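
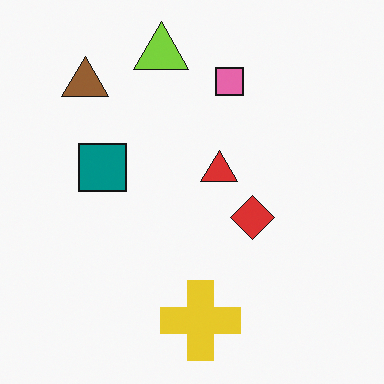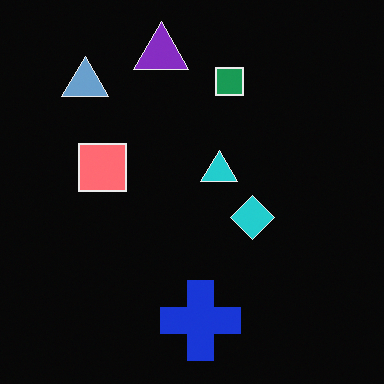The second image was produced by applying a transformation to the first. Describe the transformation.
The second image is the first color-inverted (negative).

The light background has become dark and every shape's color is its complement — a photographic negative.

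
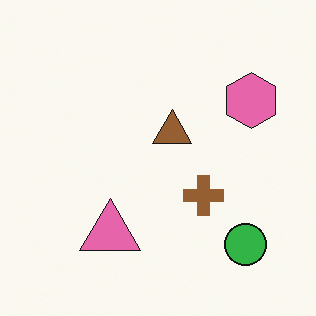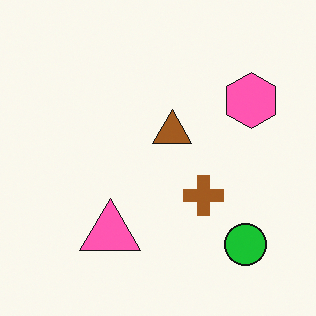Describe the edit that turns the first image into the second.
The image was slightly oversaturated.

All colors are more vivid — a global saturation change.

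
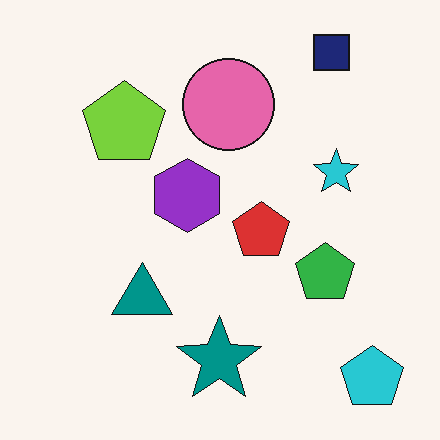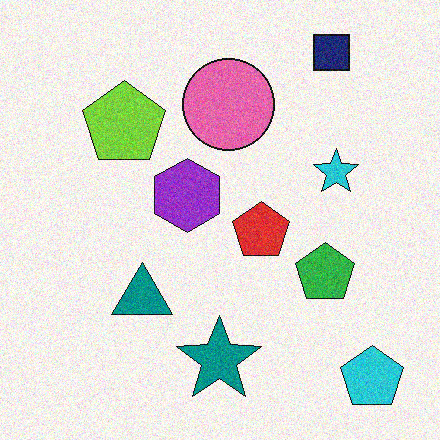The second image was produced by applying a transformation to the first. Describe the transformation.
The transformation is: degraded with visible gaussian noise.

Random speckle covers the whole image, including the flat background.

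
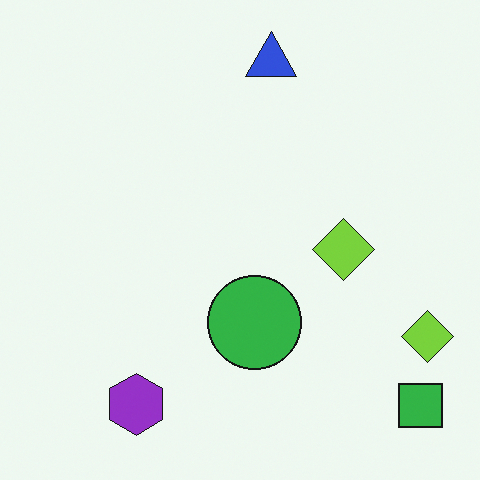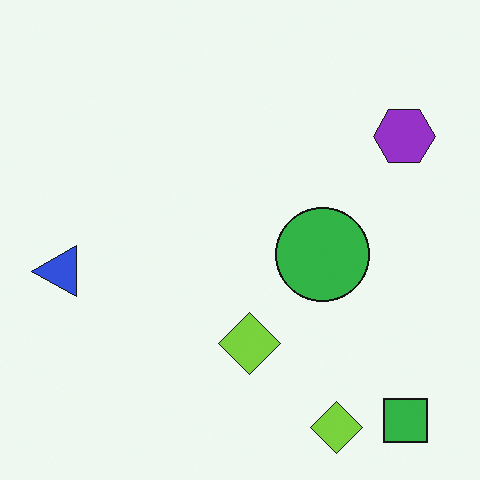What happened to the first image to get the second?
Transposed (reflected across the top-left ↔ bottom-right diagonal).

Shapes have swapped their row and column positions — what was in the top-right is now in the bottom-left — a diagonal reflection.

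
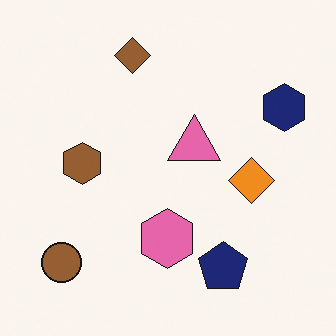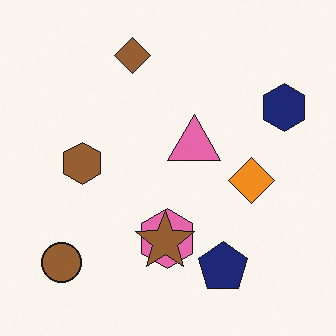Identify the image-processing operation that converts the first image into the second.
It was overlaid with an additional brown star.

A brown star appears in the second image that is absent from the first.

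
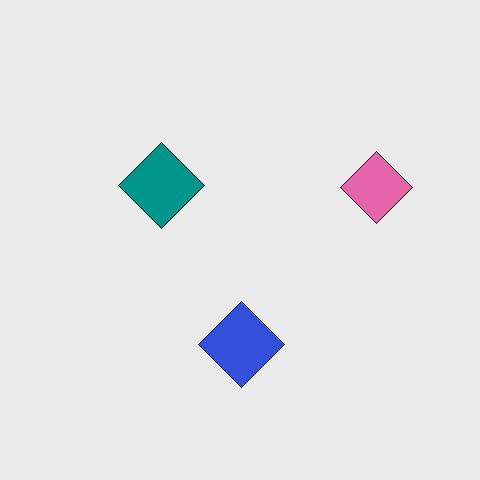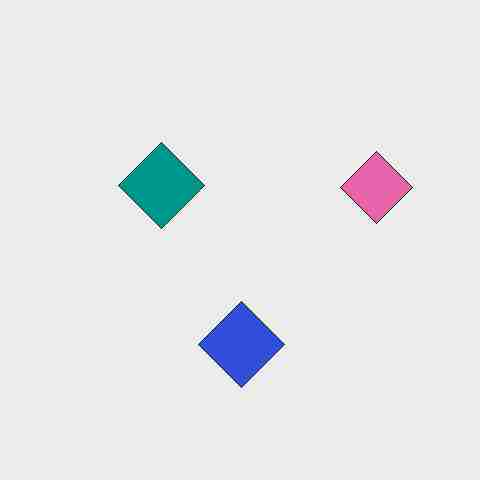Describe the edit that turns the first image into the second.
The second image is the first heavily JPEG-compressed with obvious blocking artifacts.

Blocky 8×8 compression artifacts appear around shape edges and the flat background shows ringing — characteristic JPEG degradation.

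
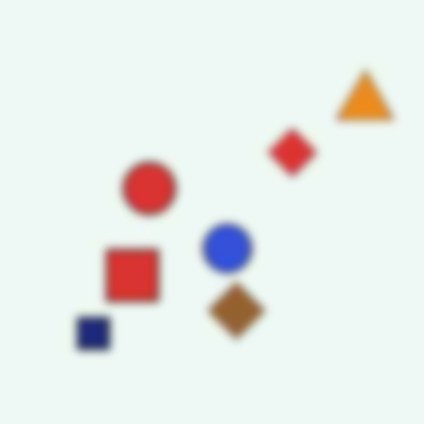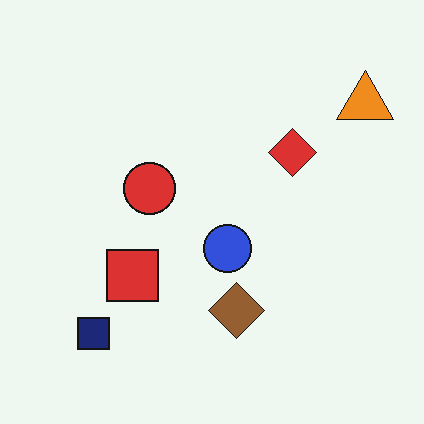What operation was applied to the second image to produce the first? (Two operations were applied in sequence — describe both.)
The first image is the second heavily JPEG-compressed with obvious blocking artifacts, then moderately blurred.

Blocky 8×8 compression artifacts appear around shape edges and the flat background shows ringing — characteristic JPEG degradation. Shape edges and outlines are uniformly softened across the whole image.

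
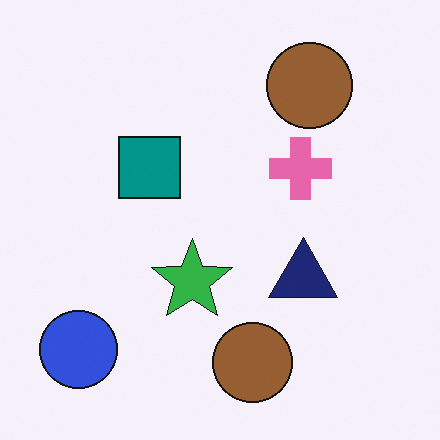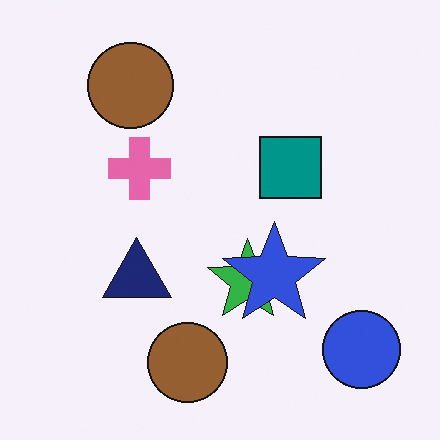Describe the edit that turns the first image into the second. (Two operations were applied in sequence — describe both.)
The second image is the first flipped horizontally (left ↔ right), then overlaid with an additional blue star.

The blue circle is in the bottom-left of the first image and the bottom-right of the second — shapes on opposite sides of the vertical midline have swapped in a mirror flip. A blue star appears in the second image that is absent from the first.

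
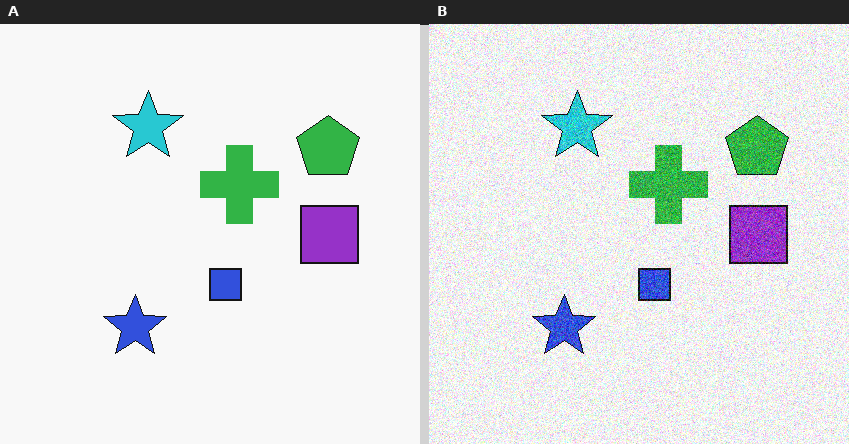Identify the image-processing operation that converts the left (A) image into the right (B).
The transformation is: degraded with heavy additive noise.

Random speckle covers the whole image, including the flat background.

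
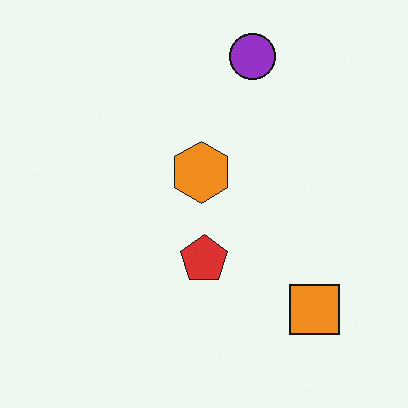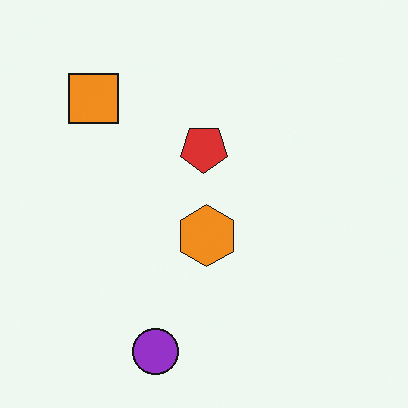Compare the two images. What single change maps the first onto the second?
The transformation is: rotated 180°.

The purple circle sits in the top of the first image and the bottom of the second — consistent with a whole-image 180° rotation.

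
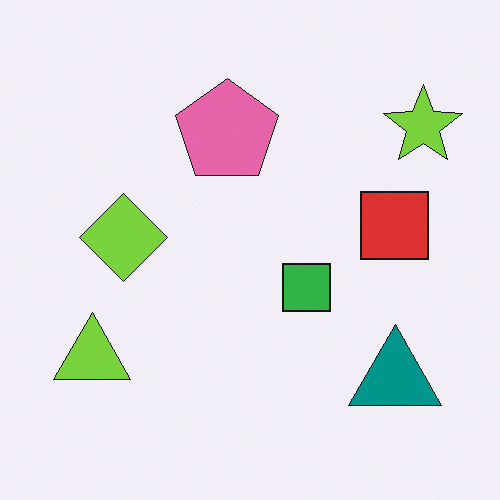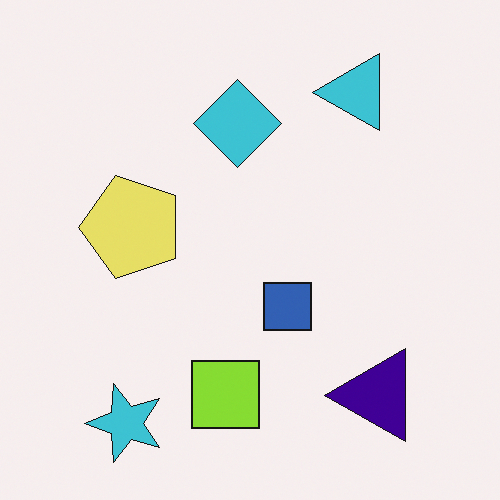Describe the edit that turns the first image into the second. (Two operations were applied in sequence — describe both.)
It was hue-shifted noticeably, then transposed (reflected across the top-left ↔ bottom-right diagonal).

Every shape's color has rotated by the same amount around the hue wheel — a uniform hue shift. Shapes have swapped their row and column positions — what was in the top-right is now in the bottom-left — a diagonal reflection.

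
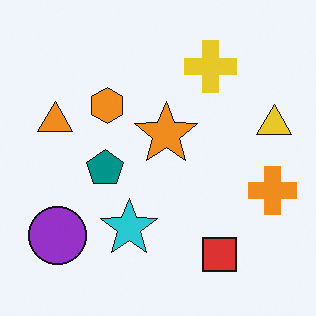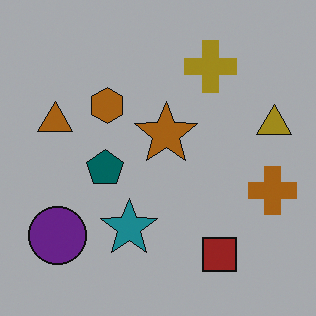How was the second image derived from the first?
The second image is the first substantially darkened.

Every pixel — background and shapes alike — is uniformly darkened.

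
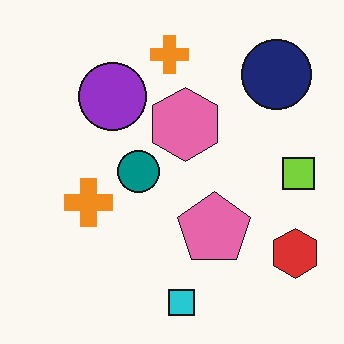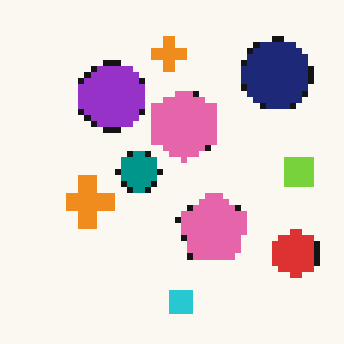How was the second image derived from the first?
Pixelated into visible square blocks.

Shapes are reduced to large square blocks; fine edges and outlines are lost — a downscale-then-upscale (mosaic) effect.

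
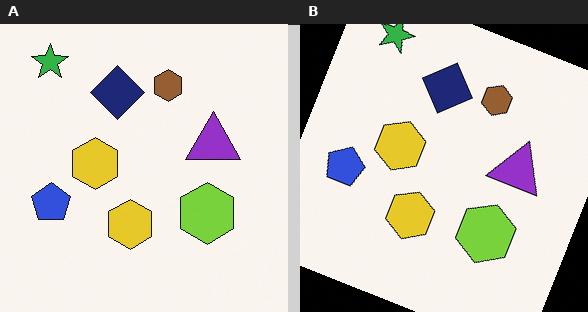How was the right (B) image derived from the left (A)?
It was rotated clockwise by a moderate amount.

Every shape is tilted by the same angle and the image corners show triangular fill wedges — a whole-image rotation by a non-right angle.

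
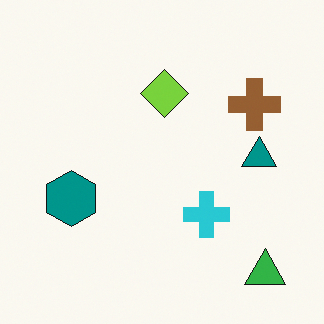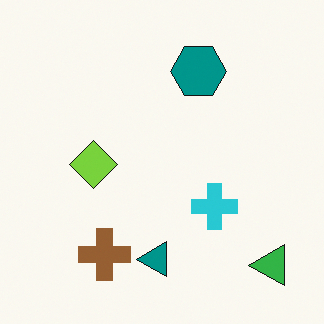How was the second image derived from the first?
It was transposed (reflected across the top-left ↔ bottom-right diagonal).

Shapes have swapped their row and column positions — what was in the top-right is now in the bottom-left — a diagonal reflection.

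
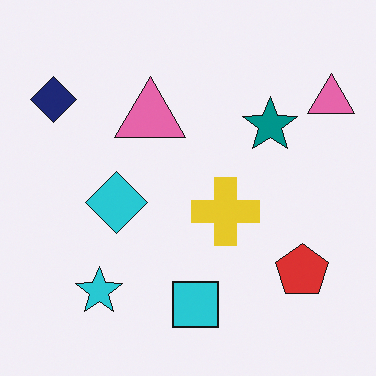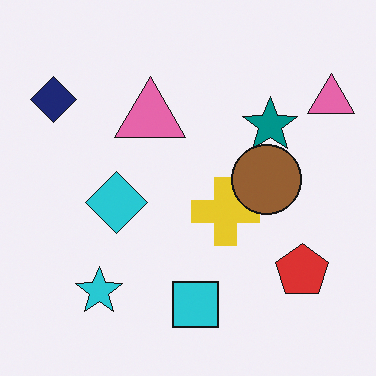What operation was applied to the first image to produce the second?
This is the original image overlaid with an additional brown circle.

A brown circle appears in the second image that is absent from the first.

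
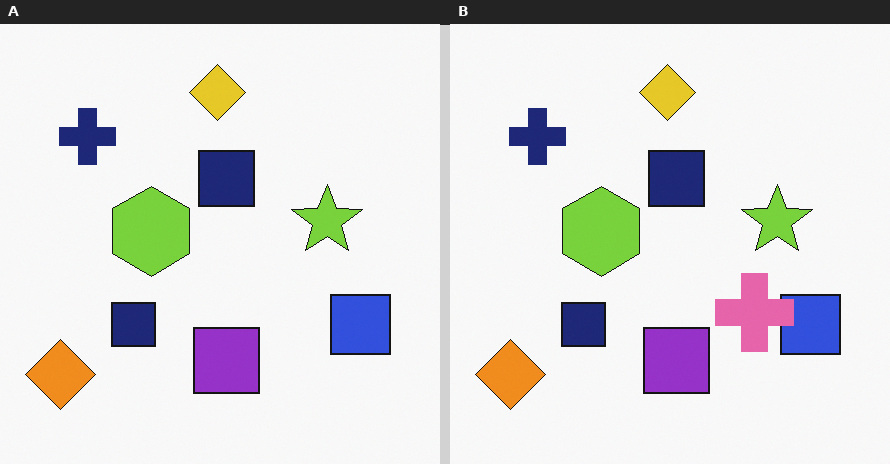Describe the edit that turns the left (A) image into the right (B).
It was overlaid with an additional pink cross.

A pink cross appears in the right (B) image that is absent from the left (A).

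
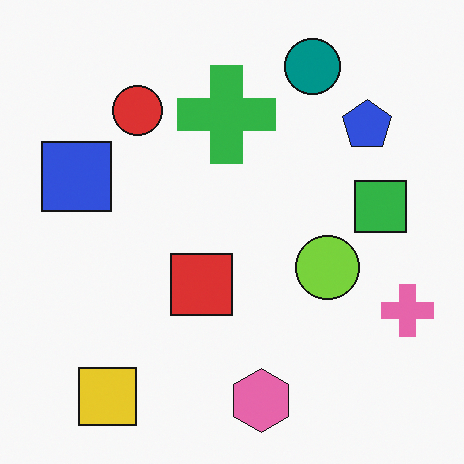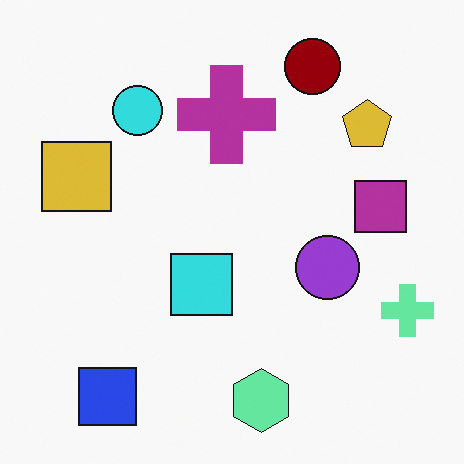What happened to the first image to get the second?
Hue-shifted through roughly half the color wheel.

Every shape's color has rotated by the same amount around the hue wheel — a uniform hue shift.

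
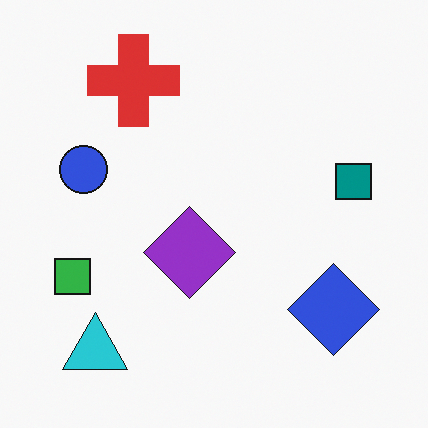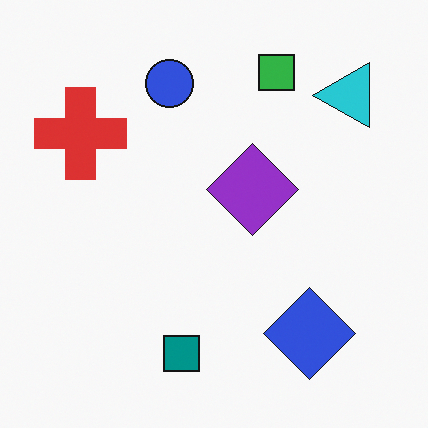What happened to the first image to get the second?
This is the original image transposed (reflected across the top-left ↔ bottom-right diagonal).

Shapes have swapped their row and column positions — what was in the top-right is now in the bottom-left — a diagonal reflection.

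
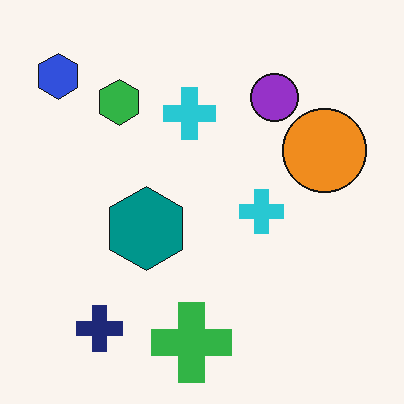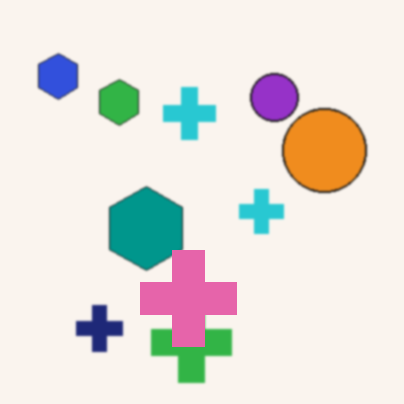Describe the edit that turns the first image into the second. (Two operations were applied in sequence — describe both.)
It was lightly blurred, then overlaid with an additional pink cross.

Shape edges and outlines are uniformly softened across the whole image. A pink cross appears in the second image that is absent from the first.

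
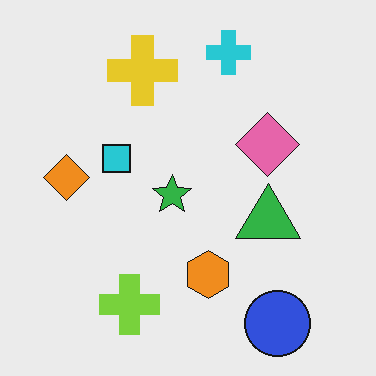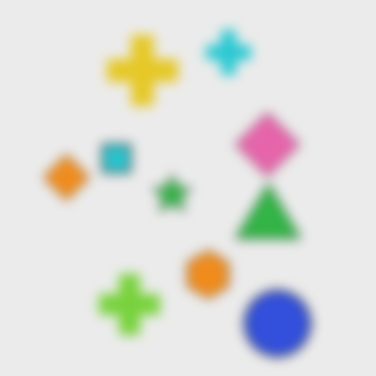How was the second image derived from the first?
Heavily blurred.

Shape edges and outlines are uniformly softened across the whole image.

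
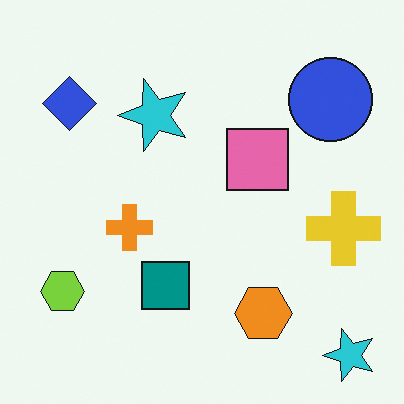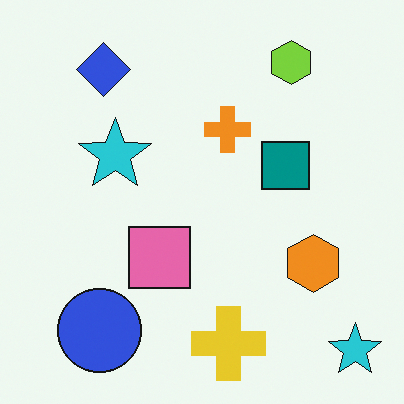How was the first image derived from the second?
It was transposed (reflected across the top-left ↔ bottom-right diagonal).

Shapes have swapped their row and column positions — what was in the top-right is now in the bottom-left — a diagonal reflection.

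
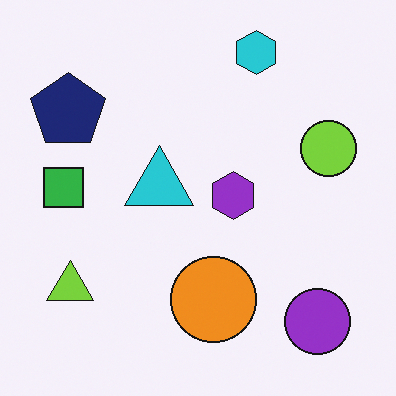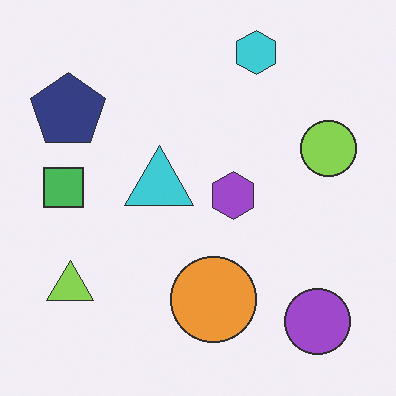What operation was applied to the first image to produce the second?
The image was given slightly reduced contrast.

Tones are pushed toward mid-grey across the whole image — a global contrast change.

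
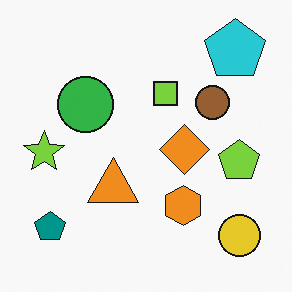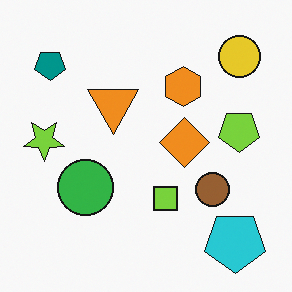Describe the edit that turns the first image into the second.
The transformation is: flipped vertically (top ↔ bottom).

The cyan pentagon is in the top-right of the first image and the bottom-right of the second — shapes on opposite sides of the horizontal midline have swapped in a mirror flip.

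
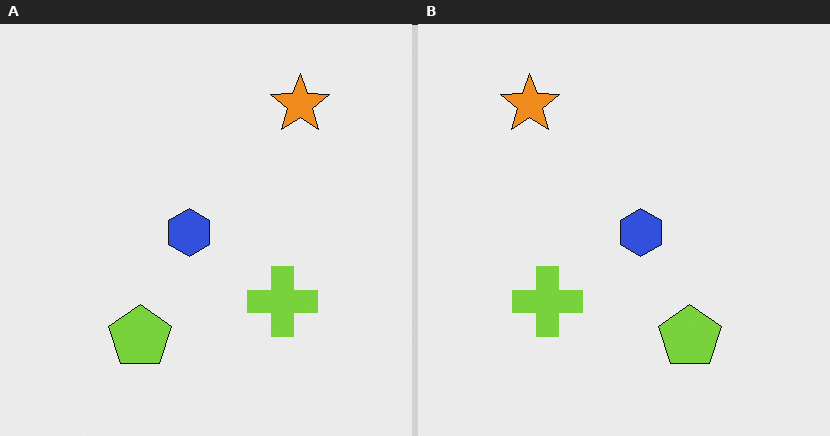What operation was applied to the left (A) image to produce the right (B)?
The right (B) image is the left (A) flipped horizontally (left ↔ right).

The orange star is in the top-right of the left (A) image and the top-left of the right (B) — shapes on opposite sides of the vertical midline have swapped in a mirror flip.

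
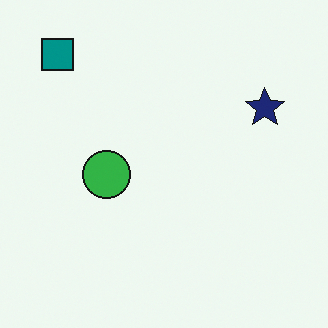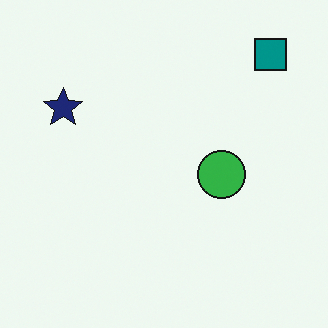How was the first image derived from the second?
The transformation is: flipped horizontally (left ↔ right).

The teal square is in the top-right of the second image and the top-left of the first — shapes on opposite sides of the vertical midline have swapped in a mirror flip.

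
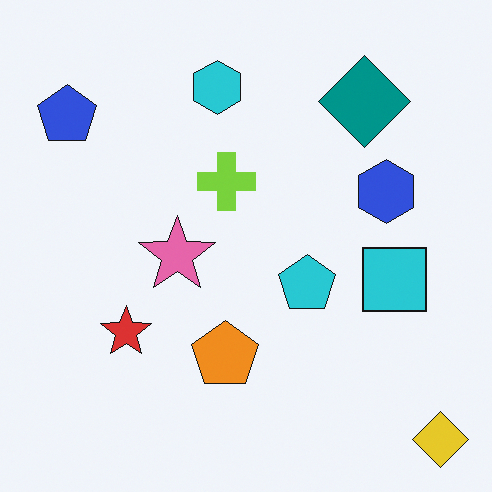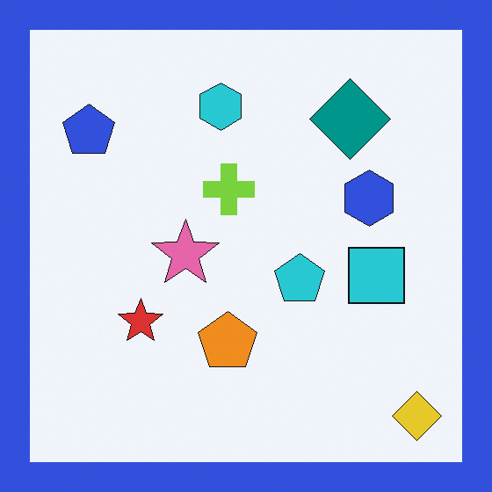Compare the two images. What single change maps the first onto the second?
This is the original image framed with a blue border.

A solid blue frame runs around the edge of the second image, with the content slightly shrunk inside it.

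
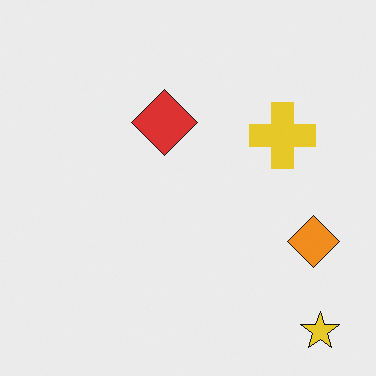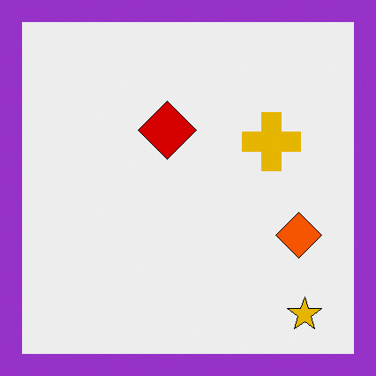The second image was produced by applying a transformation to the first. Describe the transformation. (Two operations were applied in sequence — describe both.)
It was boosted in contrast, then framed with a purple border.

Tones are pushed away from mid-grey across the whole image — a global contrast change. A solid purple frame runs around the edge of the second image, with the content slightly shrunk inside it.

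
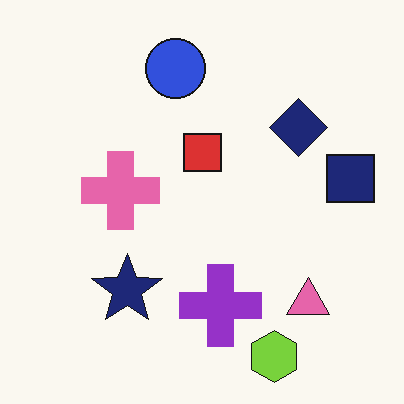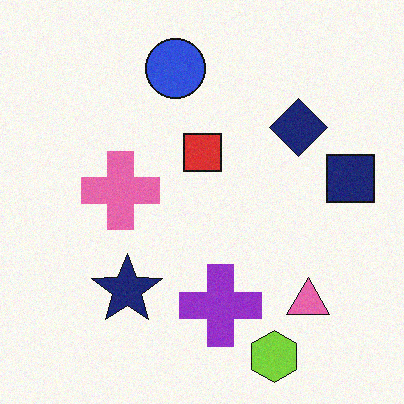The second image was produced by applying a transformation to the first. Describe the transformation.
This is the original image degraded with subtle gaussian noise.

Random speckle covers the whole image, including the flat background.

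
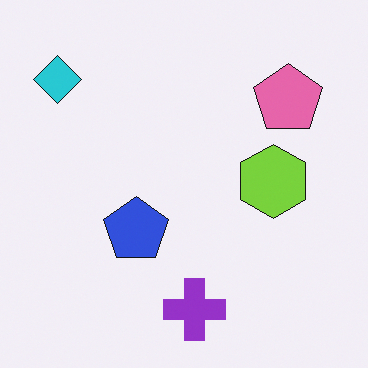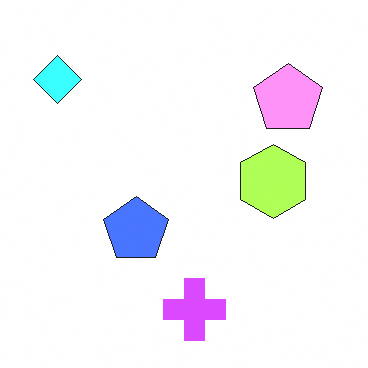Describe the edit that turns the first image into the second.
The transformation is: brightened a lot.

Every pixel — background and shapes alike — is uniformly brightened.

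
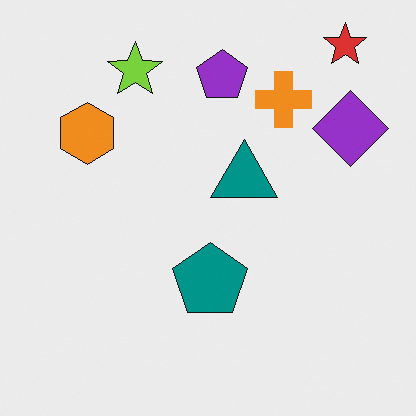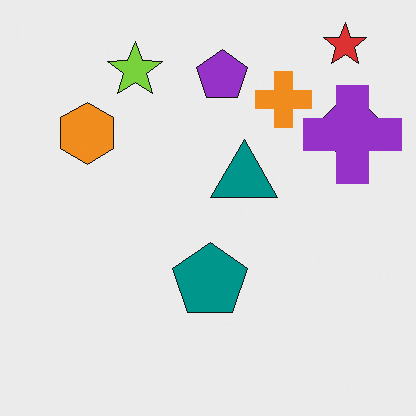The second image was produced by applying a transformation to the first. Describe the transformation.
This is the original image overlaid with an additional purple cross.

A purple cross appears in the second image that is absent from the first.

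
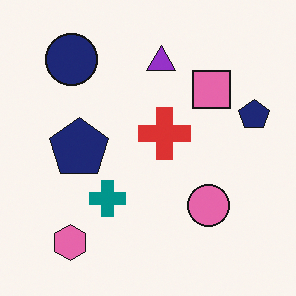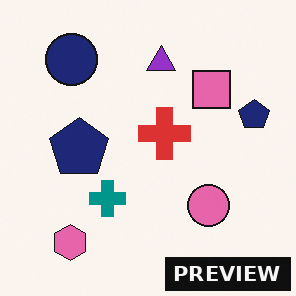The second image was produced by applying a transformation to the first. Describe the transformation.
The second image is the first watermarked with the text "PREVIEW" in the lower-right corner.

A dark label reading "PREVIEW" appears in the lower-right corner.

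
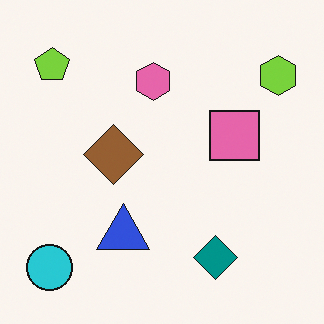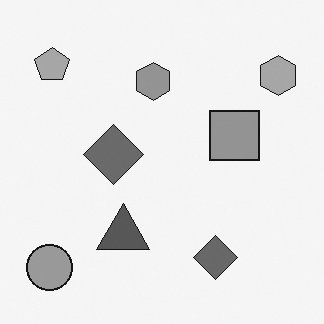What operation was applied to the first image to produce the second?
The image was converted to grayscale.

All color is removed — every shape is now a shade of grey.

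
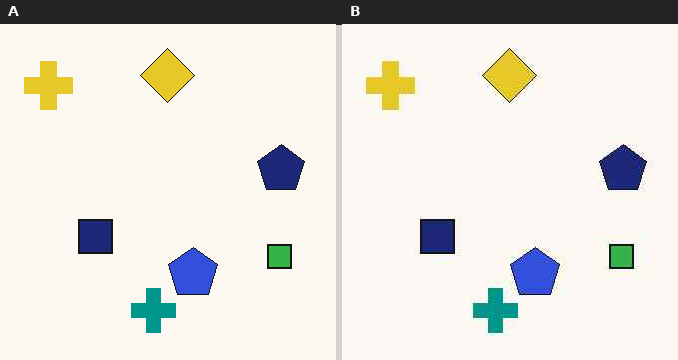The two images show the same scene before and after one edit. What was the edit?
The transformation is: JPEG-compressed with visible artifacts.

Blocky 8×8 compression artifacts appear around shape edges and the flat background shows ringing — characteristic JPEG degradation.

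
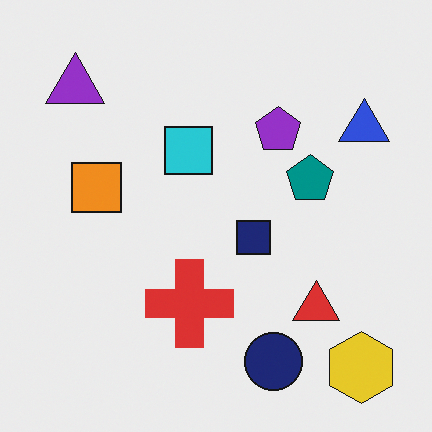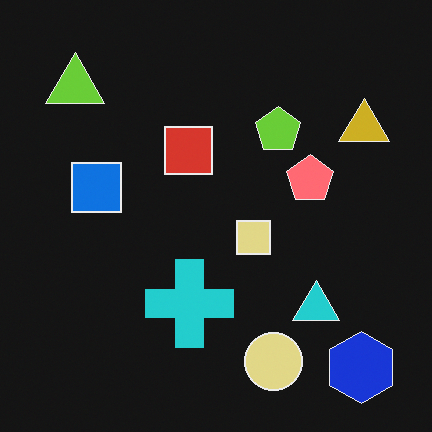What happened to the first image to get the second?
The second image is the first color-inverted (negative).

The light background has become dark and every shape's color is its complement — a photographic negative.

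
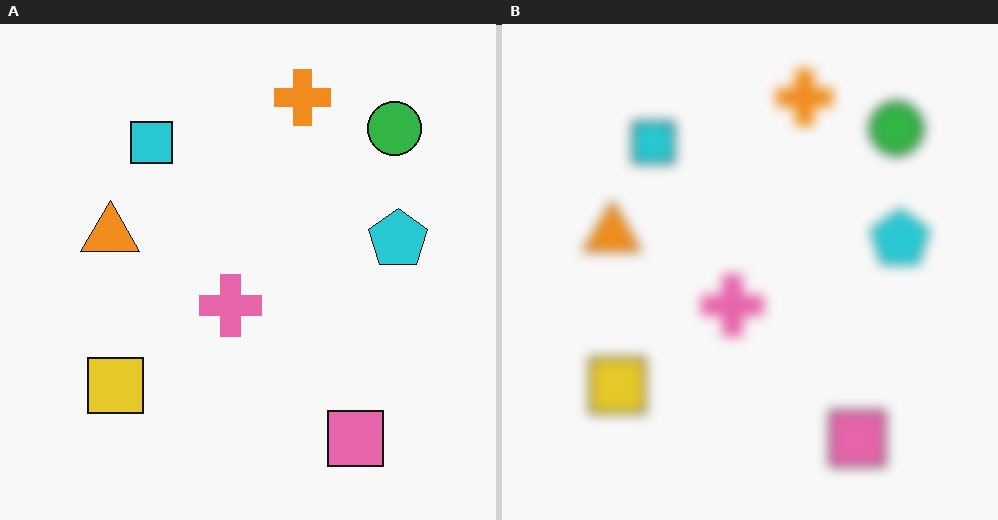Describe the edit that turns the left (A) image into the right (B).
The transformation is: strongly gaussian-blurred.

Shape edges and outlines are uniformly softened across the whole image.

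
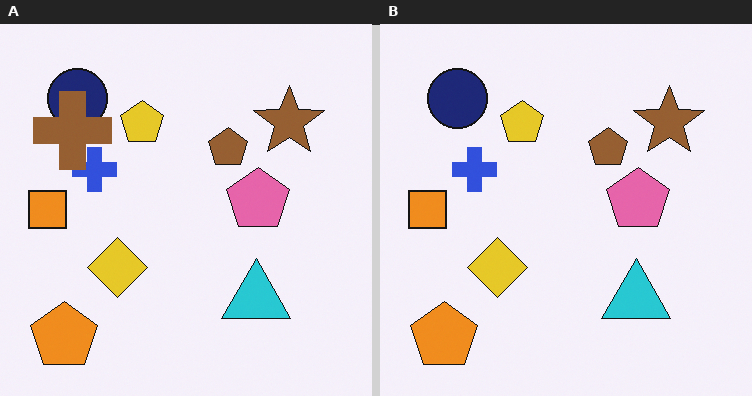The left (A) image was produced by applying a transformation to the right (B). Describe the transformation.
The left (A) image is the right (B) overlaid with an additional brown cross.

A brown cross appears in the left (A) image that is absent from the right (B).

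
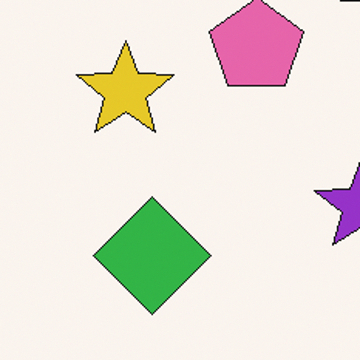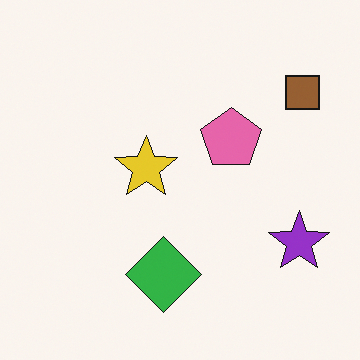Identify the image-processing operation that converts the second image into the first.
The image was cropped slightly and scaled back up.

The visible shapes are larger and the field of view is narrower; shapes near the original edges may be partly or wholly outside the frame — a crop-and-rescale.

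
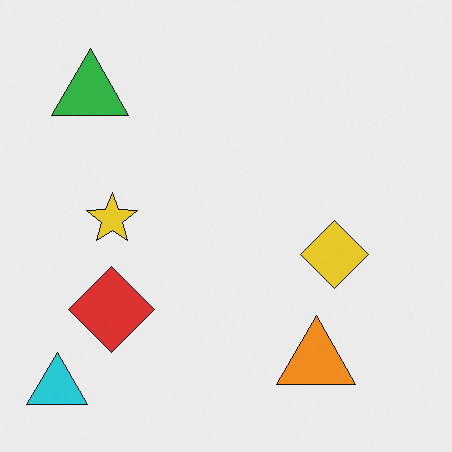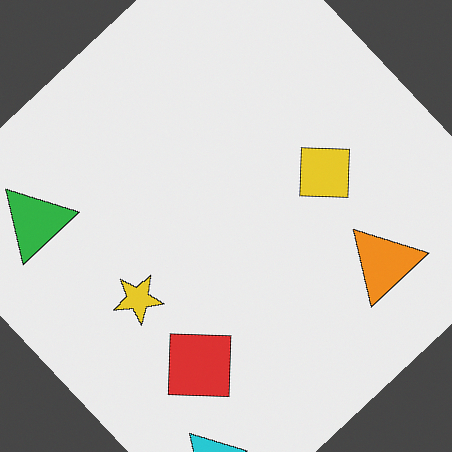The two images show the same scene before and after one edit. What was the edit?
Rotated counter-clockwise by a large amount — several tens of degrees.

Every shape is tilted by the same angle and the image corners show triangular fill wedges — a whole-image rotation by a non-right angle.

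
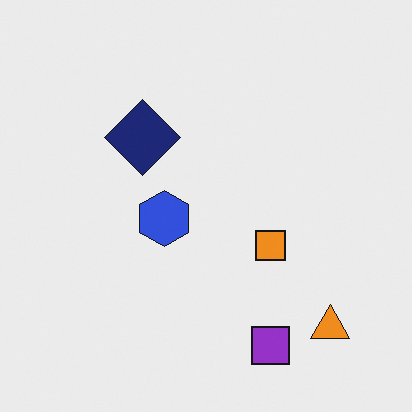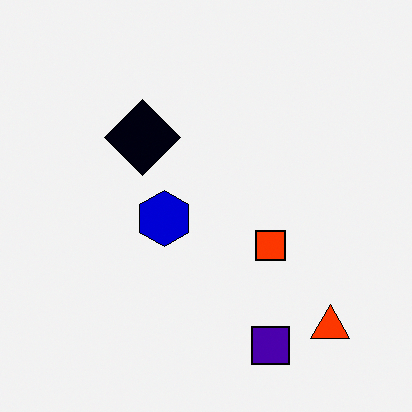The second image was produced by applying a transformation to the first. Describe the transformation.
This is the original image given much higher contrast.

Tones are pushed away from mid-grey across the whole image — a global contrast change.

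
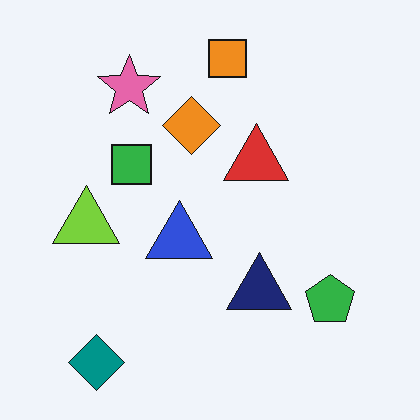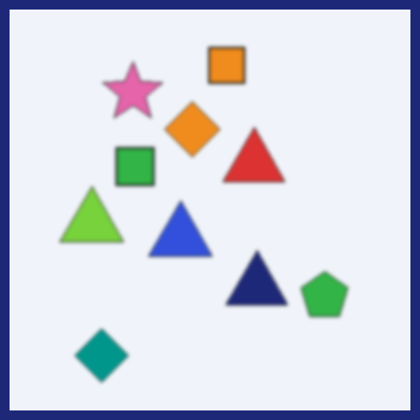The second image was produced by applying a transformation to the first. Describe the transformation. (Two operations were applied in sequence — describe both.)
The image was given a subtle gaussian blur, then framed with a navy border.

Shape edges and outlines are uniformly softened across the whole image. A solid navy frame runs around the edge of the second image, with the content slightly shrunk inside it.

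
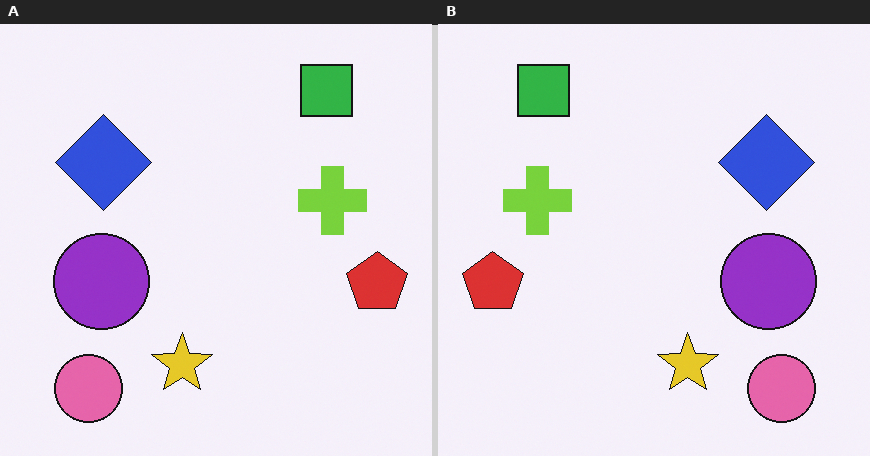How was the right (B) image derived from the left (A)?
The image was flipped horizontally (left ↔ right).

The red pentagon is in the right of the left (A) image and the left of the right (B) — shapes on opposite sides of the vertical midline have swapped in a mirror flip.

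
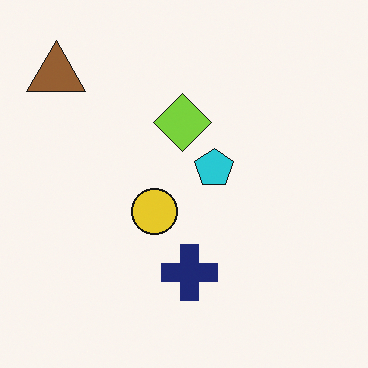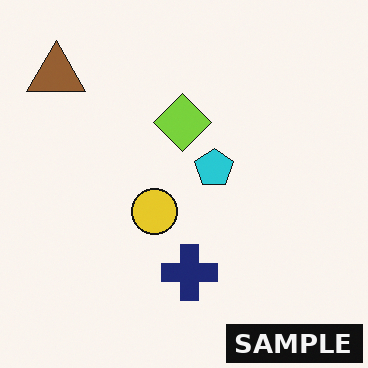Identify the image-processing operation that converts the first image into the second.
This is the original image watermarked with the text "SAMPLE" in the lower-right corner.

A dark label reading "SAMPLE" appears in the lower-right corner.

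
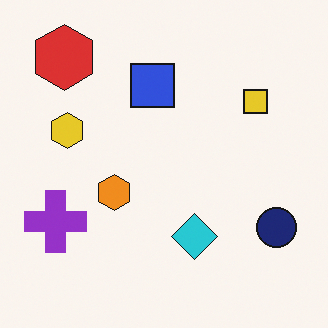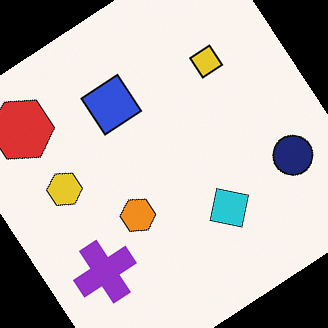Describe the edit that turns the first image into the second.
Rotated counter-clockwise by a large amount — several tens of degrees.

Every shape is tilted by the same angle and the image corners show triangular fill wedges — a whole-image rotation by a non-right angle.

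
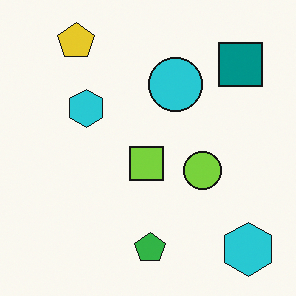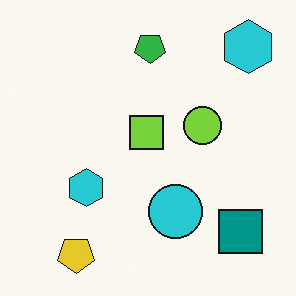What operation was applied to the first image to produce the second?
This is the original image flipped vertically (top ↔ bottom).

The yellow pentagon is in the top-left of the first image and the bottom-left of the second — shapes on opposite sides of the horizontal midline have swapped in a mirror flip.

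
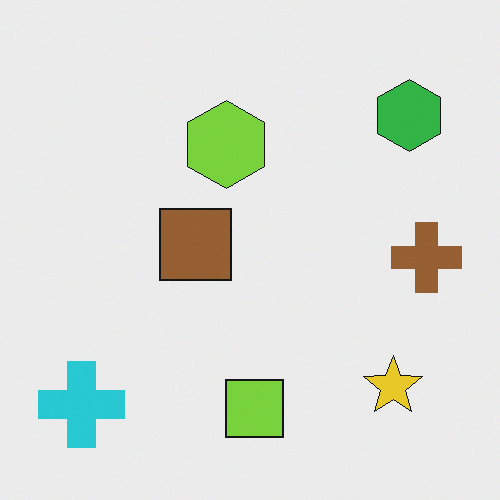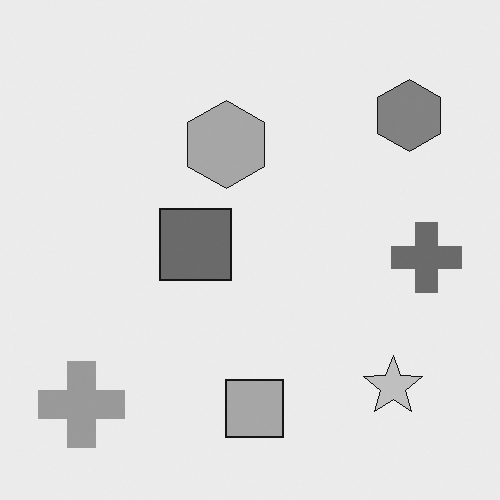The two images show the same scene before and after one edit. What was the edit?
Converted to grayscale.

All color is removed — every shape is now a shade of grey.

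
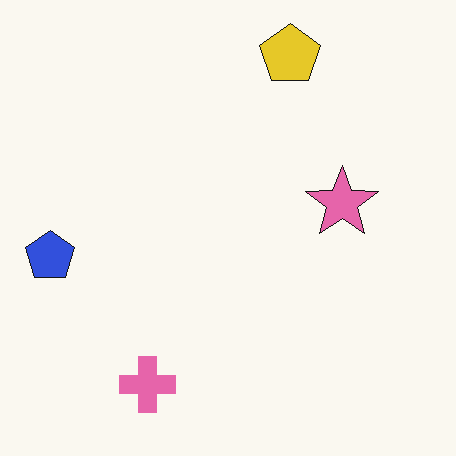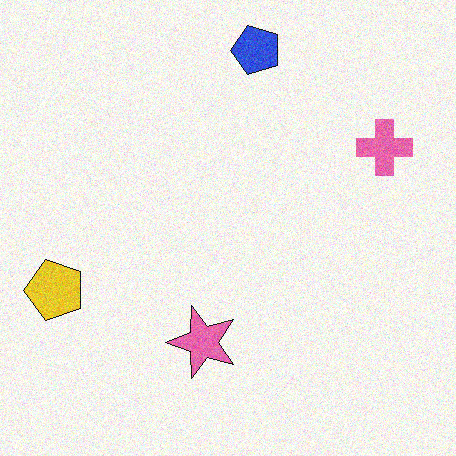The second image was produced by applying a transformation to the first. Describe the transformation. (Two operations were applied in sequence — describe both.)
Degraded with moderate additive noise, then transposed (reflected across the top-left ↔ bottom-right diagonal).

Random speckle covers the whole image, including the flat background. Shapes have swapped their row and column positions — what was in the top-right is now in the bottom-left — a diagonal reflection.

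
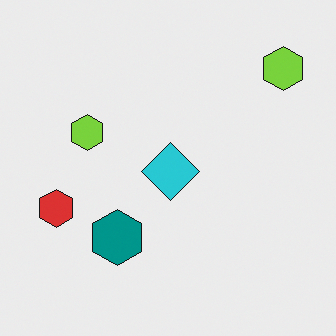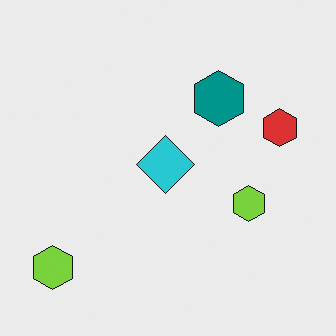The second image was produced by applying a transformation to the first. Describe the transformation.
The image was rotated 180°.

The red hexagon sits in the left of the first image and the right of the second — consistent with a whole-image 180° rotation.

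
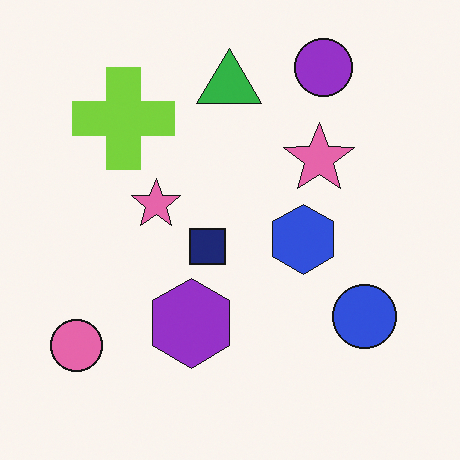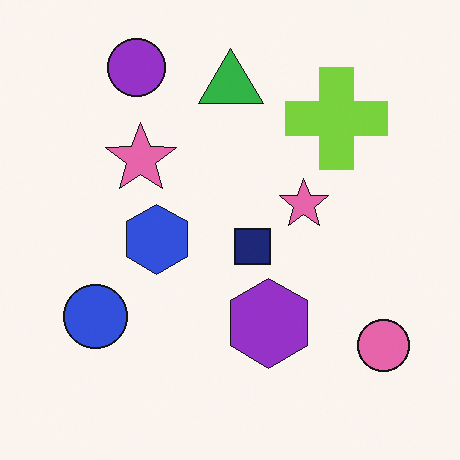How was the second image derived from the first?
The image was flipped horizontally (left ↔ right).

The pink circle is in the bottom-left of the first image and the bottom-right of the second — shapes on opposite sides of the vertical midline have swapped in a mirror flip.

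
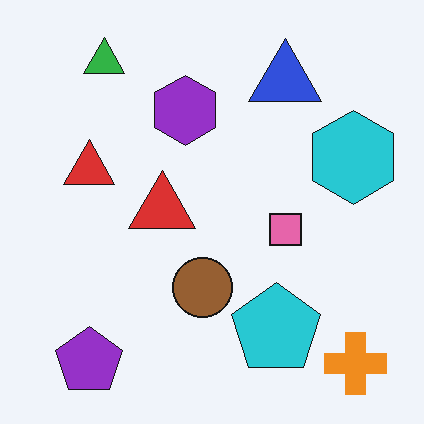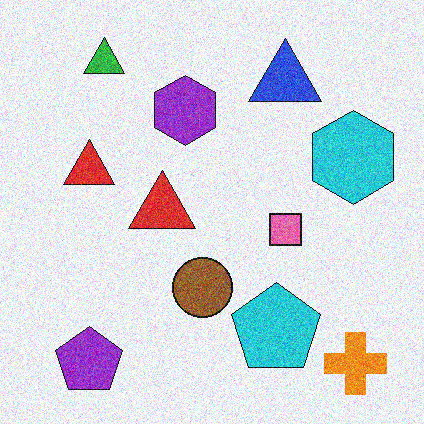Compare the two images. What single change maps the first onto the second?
The transformation is: degraded with visible gaussian noise.

Random speckle covers the whole image, including the flat background.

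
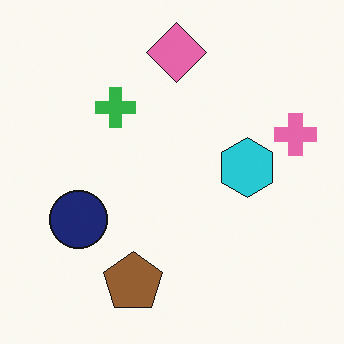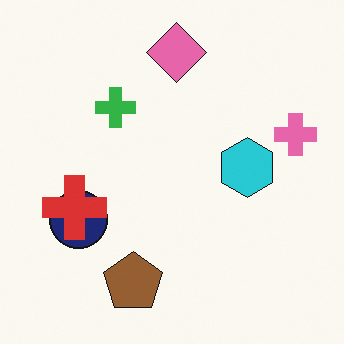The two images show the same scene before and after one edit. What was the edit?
The transformation is: overlaid with an additional red cross.

A red cross appears in the second image that is absent from the first.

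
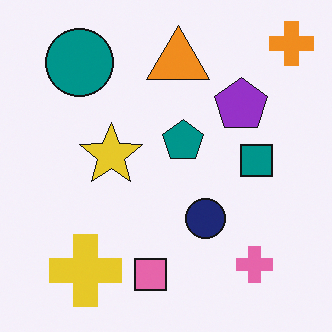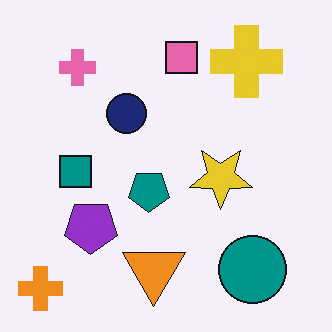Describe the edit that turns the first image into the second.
The image was rotated 180°.

The orange cross sits in the top-right of the first image and the bottom-left of the second — consistent with a whole-image 180° rotation.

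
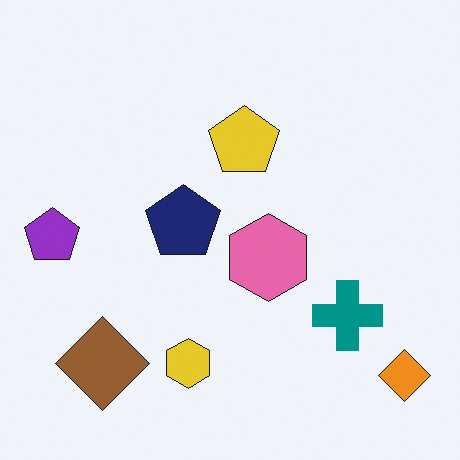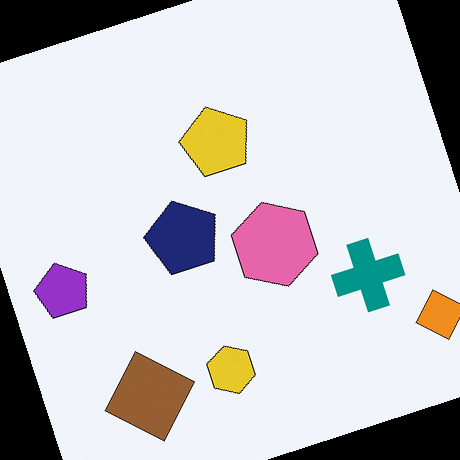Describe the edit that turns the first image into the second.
The image was rotated counter-clockwise by a clearly visible amount.

Every shape is tilted by the same angle and the image corners show triangular fill wedges — a whole-image rotation by a non-right angle.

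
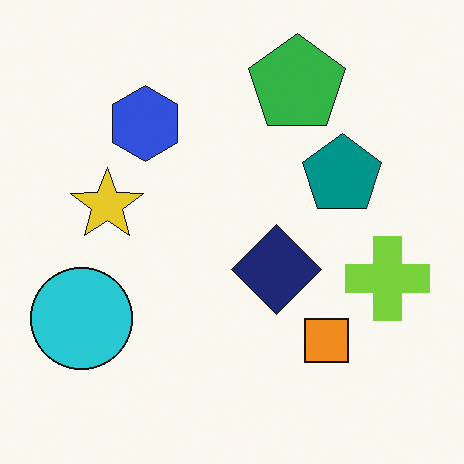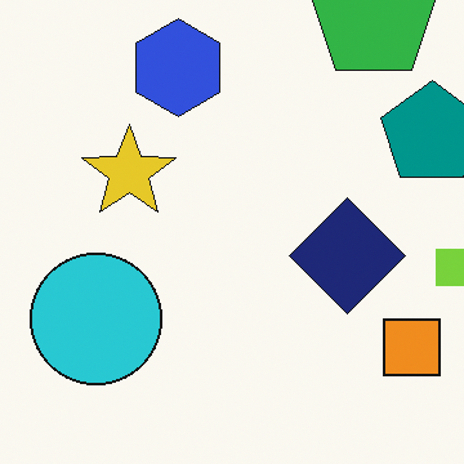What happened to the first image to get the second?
This is the original image cropped slightly and scaled back up.

The visible shapes are larger and the field of view is narrower; shapes near the original edges may be partly or wholly outside the frame — a crop-and-rescale.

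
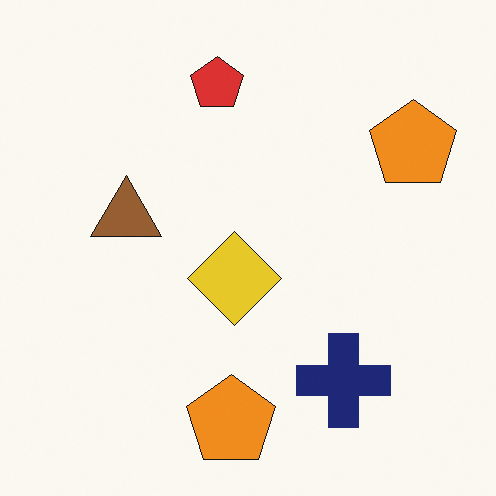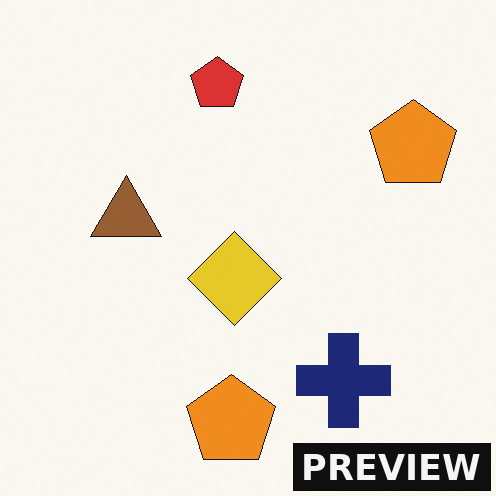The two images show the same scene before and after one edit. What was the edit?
The second image is the first watermarked with the text "PREVIEW" in the lower-right corner.

A dark label reading "PREVIEW" appears in the lower-right corner.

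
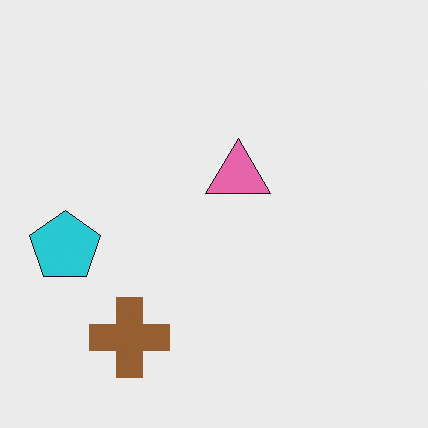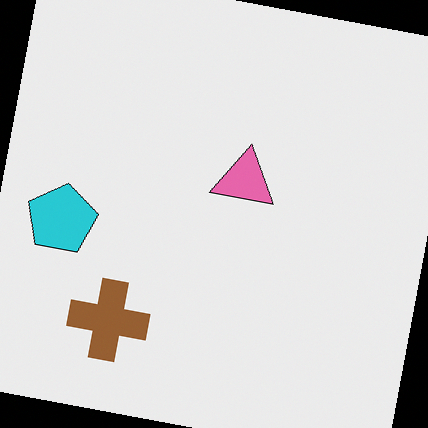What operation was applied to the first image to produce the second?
The transformation is: rotated clockwise by a small amount.

Every shape is tilted by the same angle and the image corners show triangular fill wedges — a whole-image rotation by a non-right angle.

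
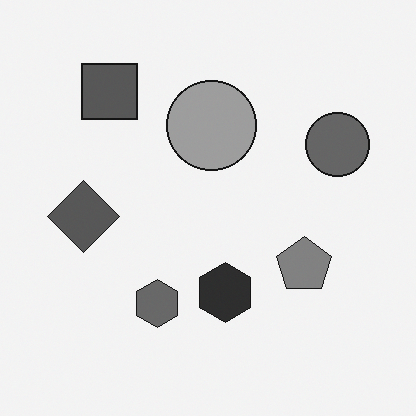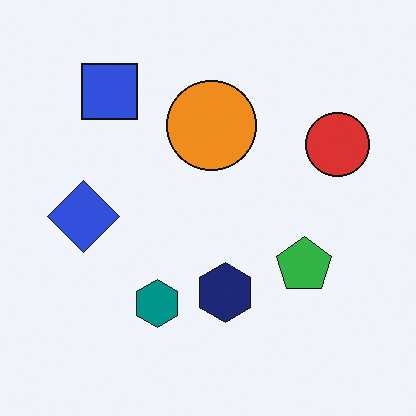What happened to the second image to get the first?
Converted to grayscale.

All color is removed — every shape is now a shade of grey.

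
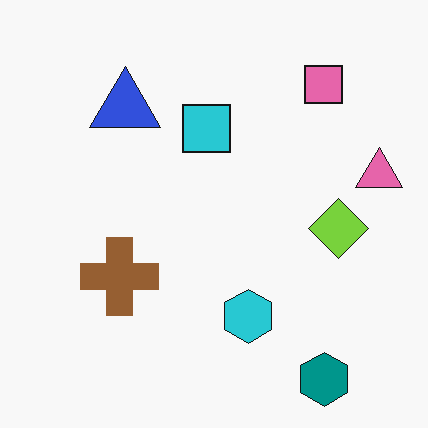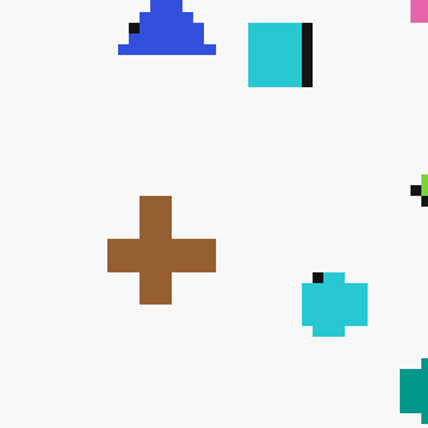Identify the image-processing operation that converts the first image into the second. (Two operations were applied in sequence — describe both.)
It was moderately pixelated, then cropped to a modestly smaller region and rescaled.

Shapes are reduced to large square blocks; fine edges and outlines are lost — a downscale-then-upscale (mosaic) effect. The visible shapes are larger and the field of view is narrower; shapes near the original edges may be partly or wholly outside the frame — a crop-and-rescale.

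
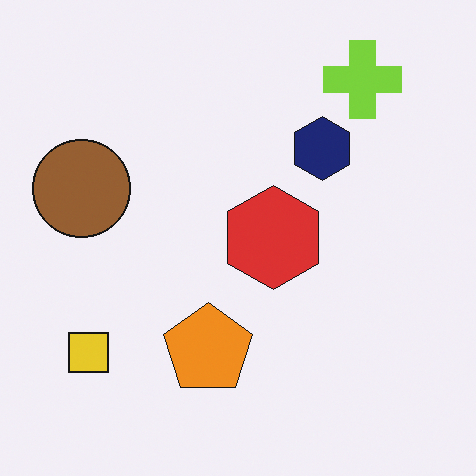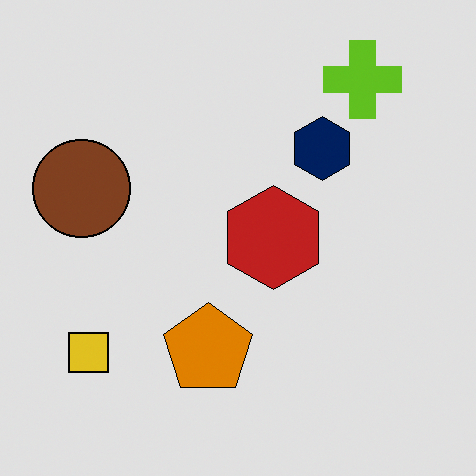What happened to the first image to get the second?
The image was posterized to a reduced palette.

Each flat color has snapped to a coarser quantized level — most visibly, the near-white background has dropped to a flat grey.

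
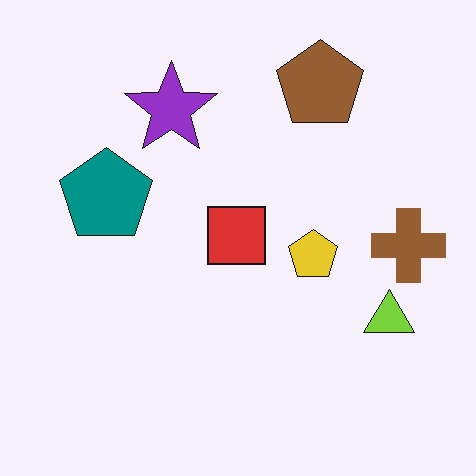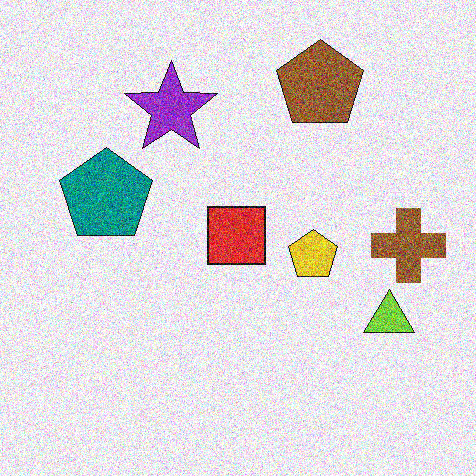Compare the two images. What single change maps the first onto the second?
The second image is the first degraded with strong gaussian noise.

Random speckle covers the whole image, including the flat background.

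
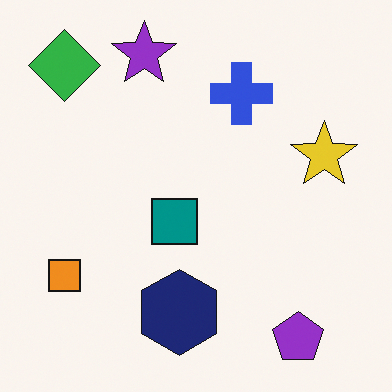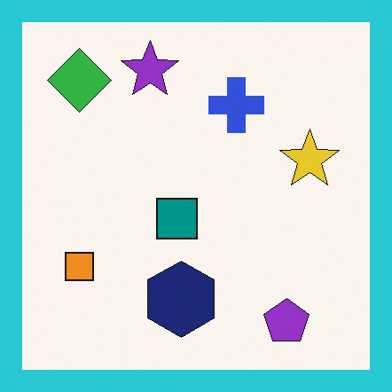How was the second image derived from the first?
The image was framed with a cyan border.

A solid cyan frame runs around the edge of the second image, with the content slightly shrunk inside it.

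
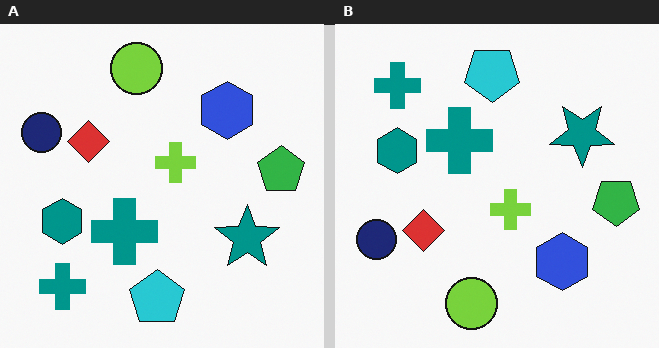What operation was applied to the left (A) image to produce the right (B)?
Flipped vertically (top ↔ bottom).

The lime circle is in the top of the left (A) image and the bottom of the right (B) — shapes on opposite sides of the horizontal midline have swapped in a mirror flip.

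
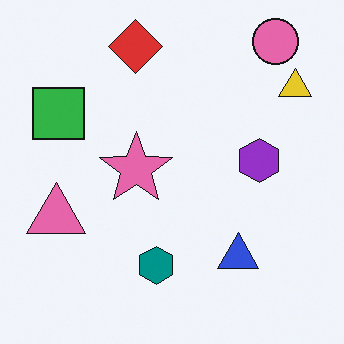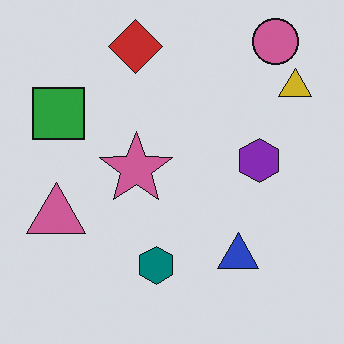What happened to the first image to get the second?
The image was darkened a little.

Every pixel — background and shapes alike — is uniformly darkened.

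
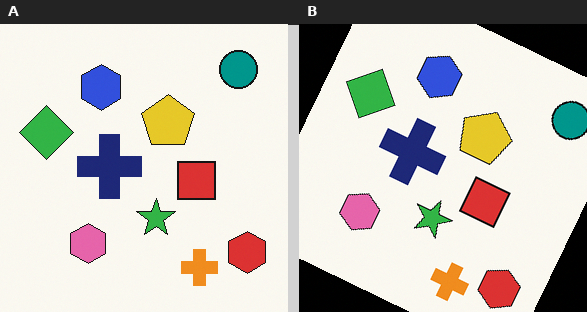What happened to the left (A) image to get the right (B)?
Rotated clockwise by a clearly visible amount.

Every shape is tilted by the same angle and the image corners show triangular fill wedges — a whole-image rotation by a non-right angle.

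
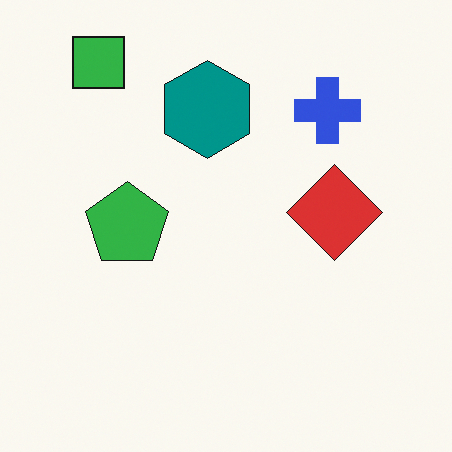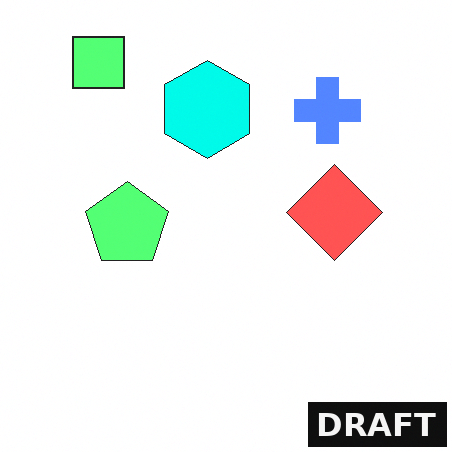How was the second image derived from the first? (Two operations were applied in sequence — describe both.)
The image was brightened a lot, then watermarked with the text "DRAFT" in the lower-right corner.

Every pixel — background and shapes alike — is uniformly brightened. A dark label reading "DRAFT" appears in the lower-right corner.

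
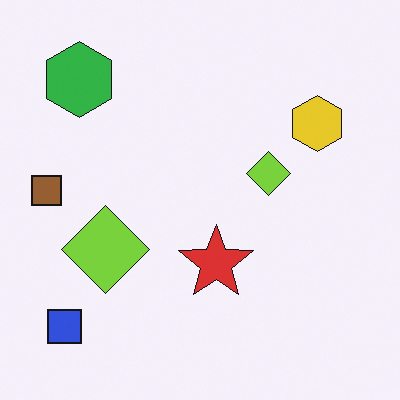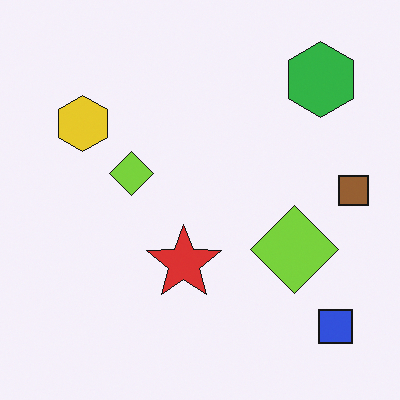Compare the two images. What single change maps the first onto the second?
It was flipped horizontally (left ↔ right).

The brown square is in the left of the first image and the right of the second — shapes on opposite sides of the vertical midline have swapped in a mirror flip.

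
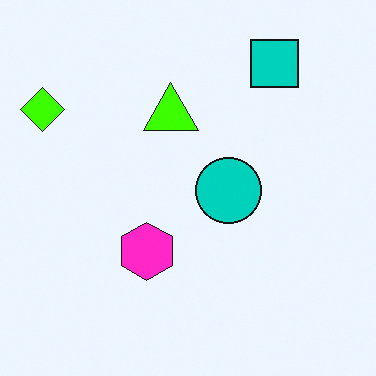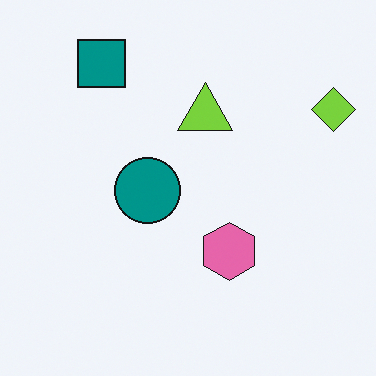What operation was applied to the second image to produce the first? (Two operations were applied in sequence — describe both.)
The first image is the second heavily oversaturated, then flipped horizontally (left ↔ right).

All colors are more vivid — a global saturation change. The lime diamond is in the top-right of the second image and the top-left of the first — shapes on opposite sides of the vertical midline have swapped in a mirror flip.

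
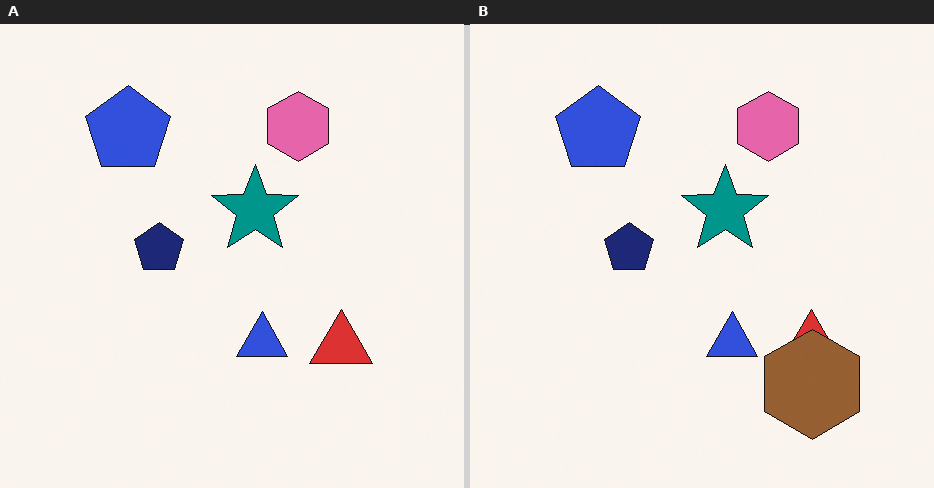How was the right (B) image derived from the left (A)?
Overlaid with an additional brown hexagon.

A brown hexagon appears in the right (B) image that is absent from the left (A).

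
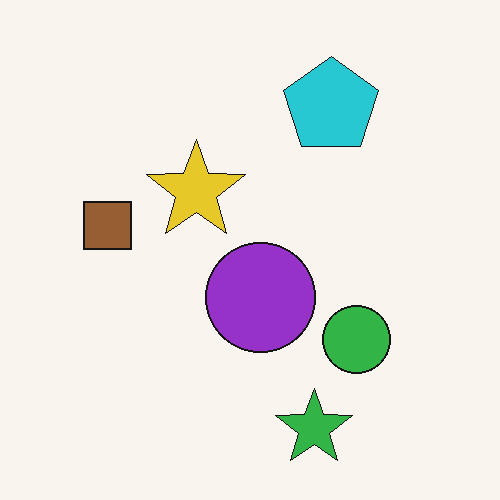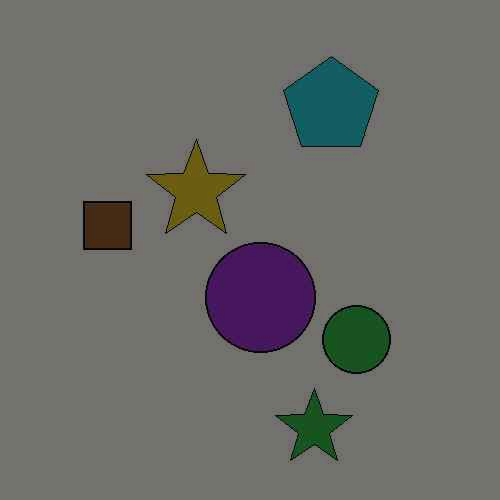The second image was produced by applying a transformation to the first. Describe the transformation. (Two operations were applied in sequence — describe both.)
The image was heavily JPEG-compressed with obvious blocking artifacts, then darkened a lot.

Blocky 8×8 compression artifacts appear around shape edges and the flat background shows ringing — characteristic JPEG degradation. Every pixel — background and shapes alike — is uniformly darkened.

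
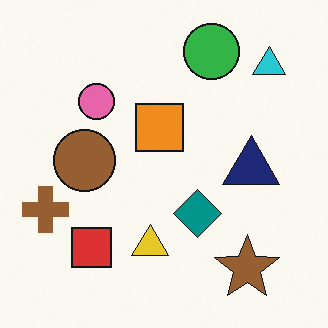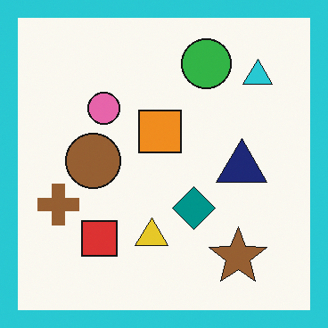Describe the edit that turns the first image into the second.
The image was framed with a cyan border.

A solid cyan frame runs around the edge of the second image, with the content slightly shrunk inside it.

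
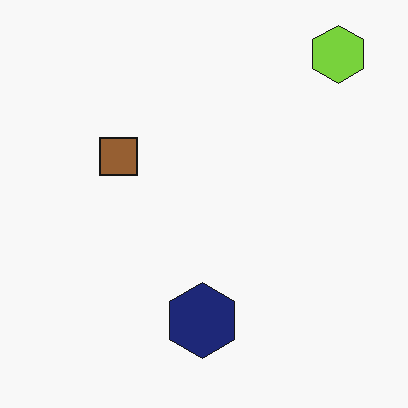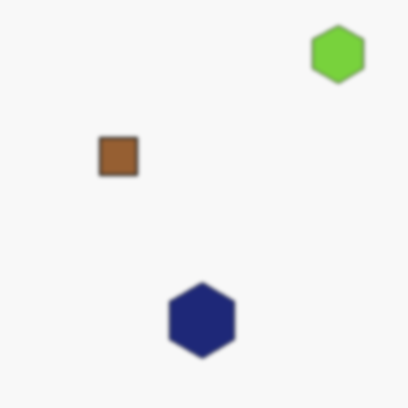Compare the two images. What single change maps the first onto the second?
The image was lightly blurred.

Shape edges and outlines are uniformly softened across the whole image.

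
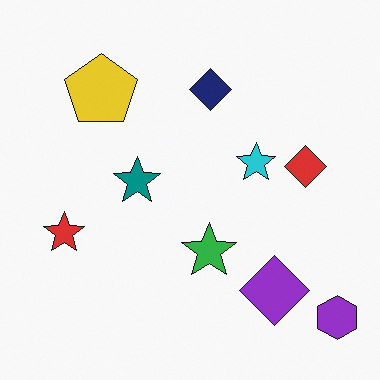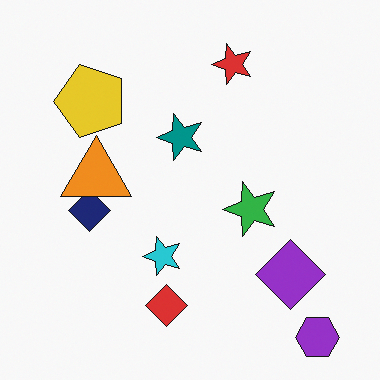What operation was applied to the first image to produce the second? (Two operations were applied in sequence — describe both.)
This is the original image transposed (reflected across the top-left ↔ bottom-right diagonal), then overlaid with an additional orange triangle.

Shapes have swapped their row and column positions — what was in the top-right is now in the bottom-left — a diagonal reflection. An orange triangle appears in the second image that is absent from the first.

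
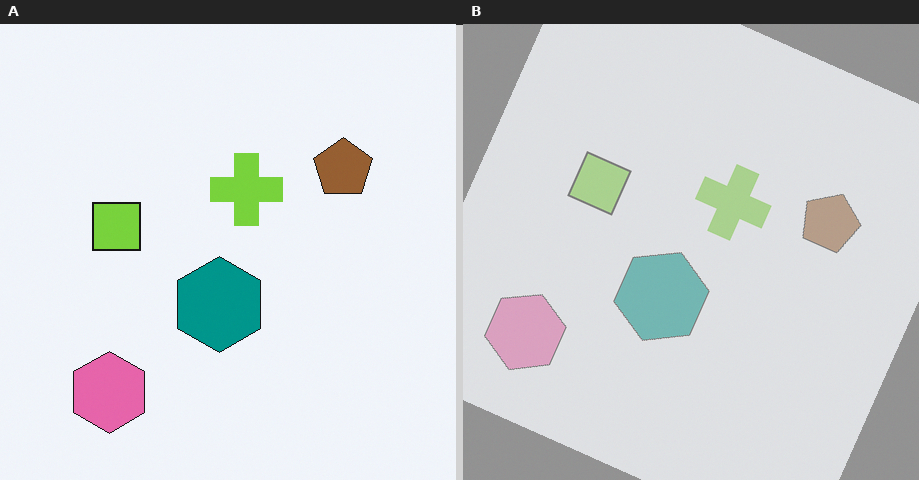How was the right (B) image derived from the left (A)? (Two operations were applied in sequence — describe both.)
The transformation is: rotated clockwise by a clearly visible amount, then given much lower contrast.

Every shape is tilted by the same angle and the image corners show triangular fill wedges — a whole-image rotation by a non-right angle. Tones are pushed toward mid-grey across the whole image — a global contrast change.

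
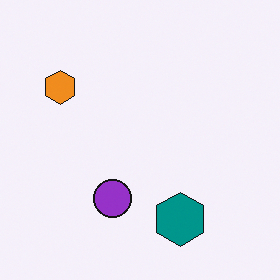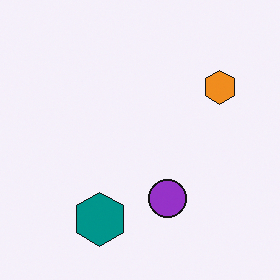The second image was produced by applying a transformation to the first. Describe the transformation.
Flipped horizontally (left ↔ right).

The orange hexagon is in the top-left of the first image and the top-right of the second — shapes on opposite sides of the vertical midline have swapped in a mirror flip.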